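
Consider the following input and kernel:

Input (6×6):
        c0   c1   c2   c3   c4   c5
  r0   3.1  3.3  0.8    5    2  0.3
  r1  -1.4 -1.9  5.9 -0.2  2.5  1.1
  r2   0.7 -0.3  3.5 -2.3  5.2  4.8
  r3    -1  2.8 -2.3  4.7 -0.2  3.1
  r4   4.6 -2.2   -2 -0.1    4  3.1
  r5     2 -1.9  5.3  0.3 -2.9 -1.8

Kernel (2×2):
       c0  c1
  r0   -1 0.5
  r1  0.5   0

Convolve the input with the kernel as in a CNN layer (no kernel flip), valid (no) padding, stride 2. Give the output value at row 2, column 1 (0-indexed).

4.6

The receptive field on the input at this output position is [-2 -0.1 / 5.3 0.3]. Elementwise product with the kernel and sum: -2·-1 + -0.1·0.5 + 5.3·0.5.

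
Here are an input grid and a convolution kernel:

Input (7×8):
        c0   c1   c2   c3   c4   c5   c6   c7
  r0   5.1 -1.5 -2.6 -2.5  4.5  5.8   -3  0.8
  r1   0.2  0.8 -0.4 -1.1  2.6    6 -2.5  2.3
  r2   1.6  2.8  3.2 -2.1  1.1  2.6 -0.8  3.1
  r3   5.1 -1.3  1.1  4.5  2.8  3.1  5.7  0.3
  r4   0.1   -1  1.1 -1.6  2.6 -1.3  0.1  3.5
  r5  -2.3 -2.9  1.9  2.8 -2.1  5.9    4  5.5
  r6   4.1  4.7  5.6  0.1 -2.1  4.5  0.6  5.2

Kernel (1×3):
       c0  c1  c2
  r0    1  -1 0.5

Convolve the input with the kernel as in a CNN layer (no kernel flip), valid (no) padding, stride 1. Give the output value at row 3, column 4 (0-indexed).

2.55

The receptive field on the input at this output position is [2.8 3.1 5.7]. Elementwise product with the kernel and sum: 2.8·1 + 3.1·-1 + 5.7·0.5.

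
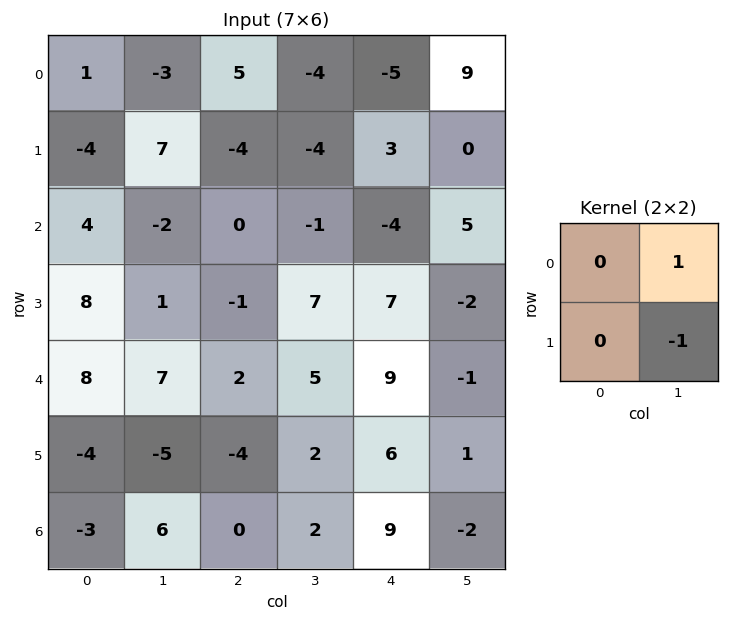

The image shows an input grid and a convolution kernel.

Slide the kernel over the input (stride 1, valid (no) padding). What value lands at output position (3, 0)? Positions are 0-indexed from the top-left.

-6

The receptive field on the input at this output position is [8 1 / 8 7]. Elementwise product with the kernel and sum: 1·1 + 7·-1.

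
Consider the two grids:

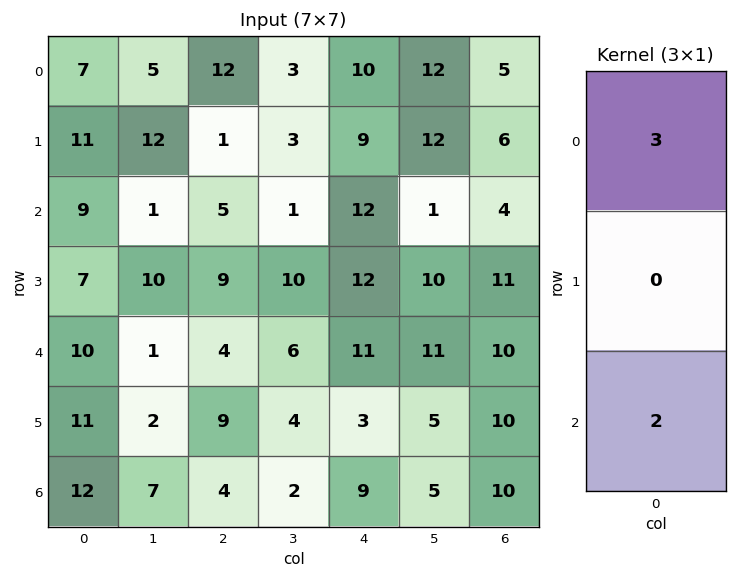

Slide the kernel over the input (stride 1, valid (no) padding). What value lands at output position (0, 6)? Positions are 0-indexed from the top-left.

The receptive field on the input at this output position is [5 / 6 / 4]. Elementwise product with the kernel and sum: 5·3 + 4·2.

23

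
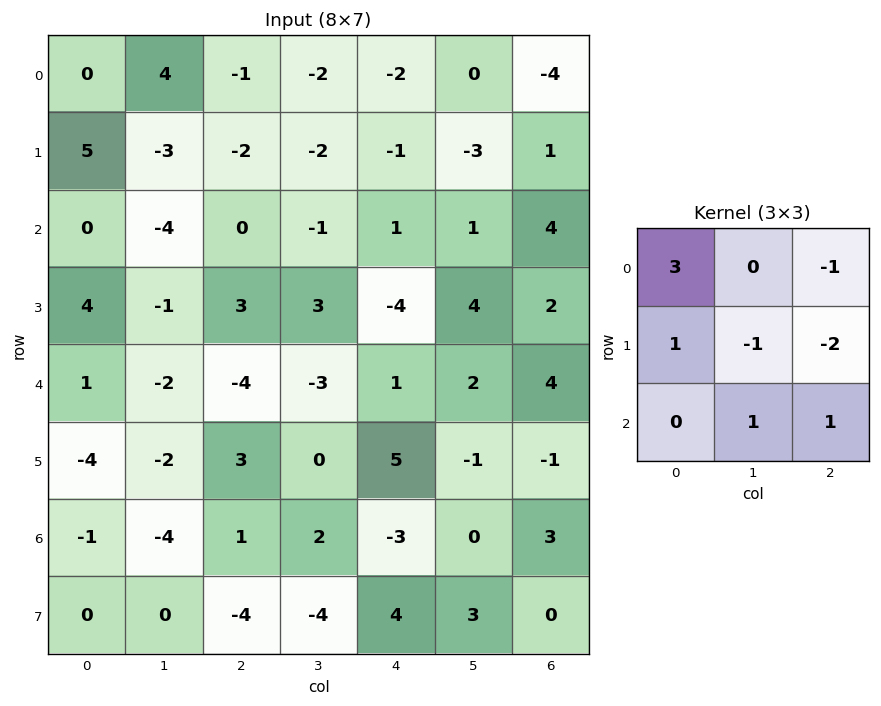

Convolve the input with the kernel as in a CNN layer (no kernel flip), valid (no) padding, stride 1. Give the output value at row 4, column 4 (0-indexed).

The receptive field on the input at this output position is [1 2 4 / 5 -1 -1 / -3 0 3]. Elementwise product with the kernel and sum: 1·3 + 4·-1 + 5·1 + -1·-1 + -1·-2 + 0·1 + 3·1.

10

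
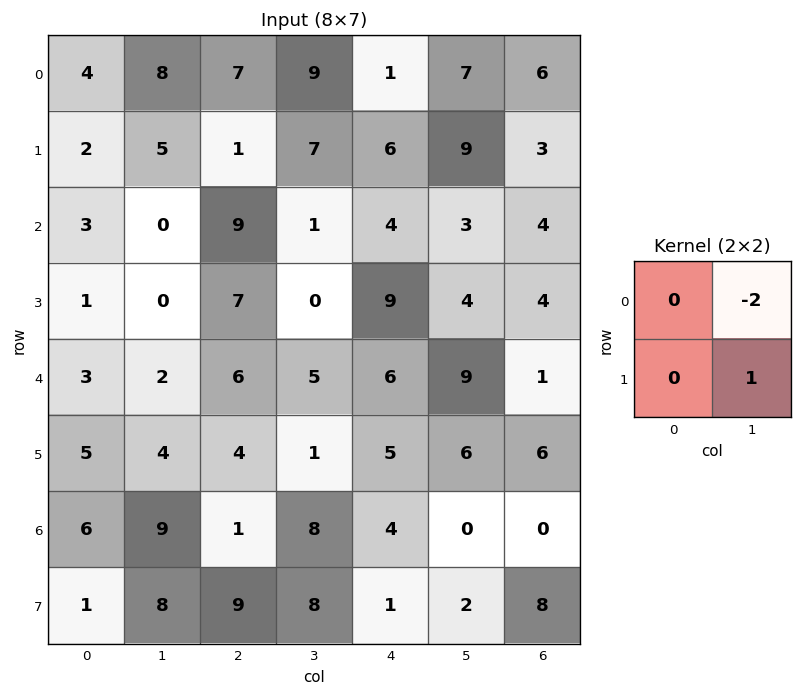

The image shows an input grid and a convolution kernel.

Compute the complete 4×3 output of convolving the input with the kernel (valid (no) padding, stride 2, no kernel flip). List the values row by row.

Output[0,0]: The receptive field on the input at this output position is [4 8 / 2 5]. Elementwise product with the kernel and sum: 8·-2 + 5·1.
Output[0,1]: The receptive field on the input at this output position is [7 9 / 1 7]. Elementwise product with the kernel and sum: 9·-2 + 7·1.

-11 -11 -5
0 -2 -2
0 -9 -12
-10 -8 2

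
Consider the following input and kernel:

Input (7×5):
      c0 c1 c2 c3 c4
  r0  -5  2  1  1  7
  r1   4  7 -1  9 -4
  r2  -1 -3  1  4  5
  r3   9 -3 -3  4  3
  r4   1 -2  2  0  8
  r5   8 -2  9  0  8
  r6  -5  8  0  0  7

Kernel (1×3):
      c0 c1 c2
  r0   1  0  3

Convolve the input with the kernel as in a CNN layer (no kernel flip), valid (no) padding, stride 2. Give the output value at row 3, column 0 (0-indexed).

The receptive field on the input at this output position is [-5 8 0]. Elementwise product with the kernel and sum: -5·1 + 0·3.

-5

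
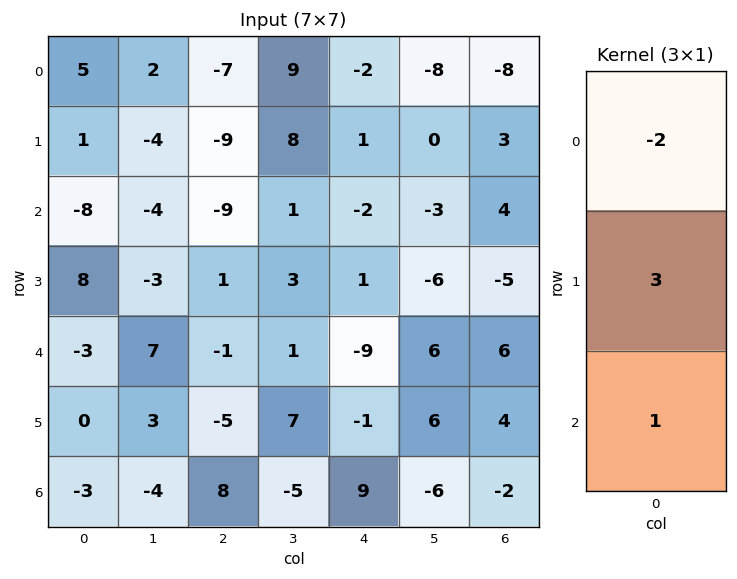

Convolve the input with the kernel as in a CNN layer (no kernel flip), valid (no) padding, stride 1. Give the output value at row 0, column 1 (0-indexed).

-20

The receptive field on the input at this output position is [2 / -4 / -4]. Elementwise product with the kernel and sum: 2·-2 + -4·3 + -4·1.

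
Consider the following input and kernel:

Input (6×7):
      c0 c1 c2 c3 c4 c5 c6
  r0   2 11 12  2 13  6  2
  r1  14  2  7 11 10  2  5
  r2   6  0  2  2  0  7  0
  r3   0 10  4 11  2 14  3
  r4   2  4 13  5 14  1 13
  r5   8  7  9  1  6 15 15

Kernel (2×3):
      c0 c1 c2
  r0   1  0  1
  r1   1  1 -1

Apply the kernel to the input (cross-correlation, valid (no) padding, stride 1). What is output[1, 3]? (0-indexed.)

The receptive field on the input at this output position is [11 10 2 / 2 0 7]. Elementwise product with the kernel and sum: 11·1 + 2·1 + 2·1 + 0·1 + 7·-1.

8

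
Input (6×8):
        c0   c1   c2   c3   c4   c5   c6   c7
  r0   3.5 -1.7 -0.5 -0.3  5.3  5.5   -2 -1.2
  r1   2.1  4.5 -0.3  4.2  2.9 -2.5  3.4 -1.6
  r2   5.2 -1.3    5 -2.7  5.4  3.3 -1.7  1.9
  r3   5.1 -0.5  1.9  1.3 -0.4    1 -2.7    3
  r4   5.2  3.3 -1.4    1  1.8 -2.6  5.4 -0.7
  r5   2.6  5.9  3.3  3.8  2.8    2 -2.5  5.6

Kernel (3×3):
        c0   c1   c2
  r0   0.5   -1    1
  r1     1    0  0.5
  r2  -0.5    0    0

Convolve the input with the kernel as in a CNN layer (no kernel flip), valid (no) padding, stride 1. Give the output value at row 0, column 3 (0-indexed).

4.35

The receptive field on the input at this output position is [-0.3 5.3 5.5 / 4.2 2.9 -2.5 / -2.7 5.4 3.3]. Elementwise product with the kernel and sum: -0.3·0.5 + 5.3·-1 + 5.5·1 + 4.2·1 + -2.5·0.5 + -2.7·-0.5.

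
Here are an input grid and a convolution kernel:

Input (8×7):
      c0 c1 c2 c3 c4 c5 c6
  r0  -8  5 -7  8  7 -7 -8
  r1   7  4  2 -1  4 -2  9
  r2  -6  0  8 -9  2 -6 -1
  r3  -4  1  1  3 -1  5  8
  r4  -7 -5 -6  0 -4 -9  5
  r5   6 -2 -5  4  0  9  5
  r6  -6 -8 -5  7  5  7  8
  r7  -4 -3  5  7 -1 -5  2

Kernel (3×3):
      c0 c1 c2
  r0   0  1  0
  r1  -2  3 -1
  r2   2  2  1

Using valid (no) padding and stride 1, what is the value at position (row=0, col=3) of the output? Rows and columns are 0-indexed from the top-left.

3

The receptive field on the input at this output position is [8 7 -7 / -1 4 -2 / -9 2 -6]. Elementwise product with the kernel and sum: 7·1 + -1·-2 + 4·3 + -2·-1 + -9·2 + 2·2 + -6·1.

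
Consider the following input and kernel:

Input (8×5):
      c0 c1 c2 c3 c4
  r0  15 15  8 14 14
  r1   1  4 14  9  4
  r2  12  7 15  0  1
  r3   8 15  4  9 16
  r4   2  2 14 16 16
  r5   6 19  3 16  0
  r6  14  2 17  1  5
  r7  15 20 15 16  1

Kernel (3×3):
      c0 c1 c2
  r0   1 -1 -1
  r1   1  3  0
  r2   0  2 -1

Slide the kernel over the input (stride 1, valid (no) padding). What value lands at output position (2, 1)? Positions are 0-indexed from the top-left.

The receptive field on the input at this output position is [7 15 0 / 15 4 9 / 2 14 16]. Elementwise product with the kernel and sum: 7·1 + 15·-1 + 0·-1 + 15·1 + 4·3 + 14·2 + 16·-1.

31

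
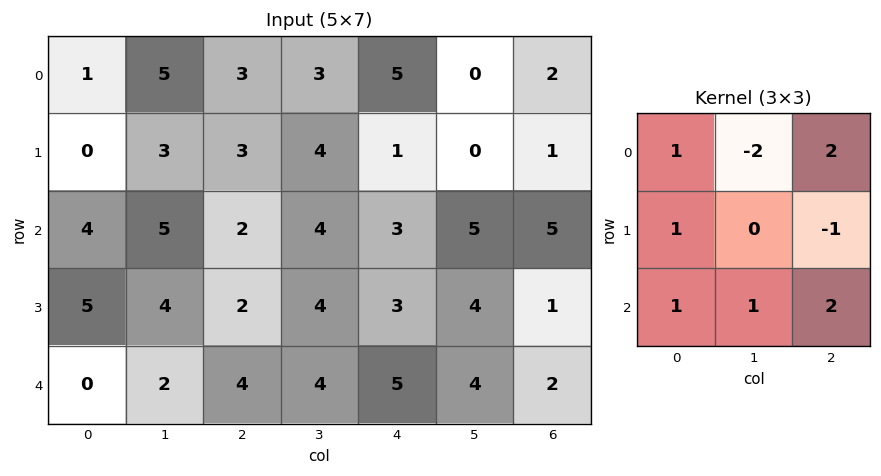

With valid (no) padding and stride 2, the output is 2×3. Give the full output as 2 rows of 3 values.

7 21 27
11 17 18

Output[0,0]: The receptive field on the input at this output position is [1 5 3 / 0 3 3 / 4 5 2]. Elementwise product with the kernel and sum: 1·1 + 5·-2 + 3·2 + 0·1 + 3·-1 + 4·1 + 5·1 + 2·2.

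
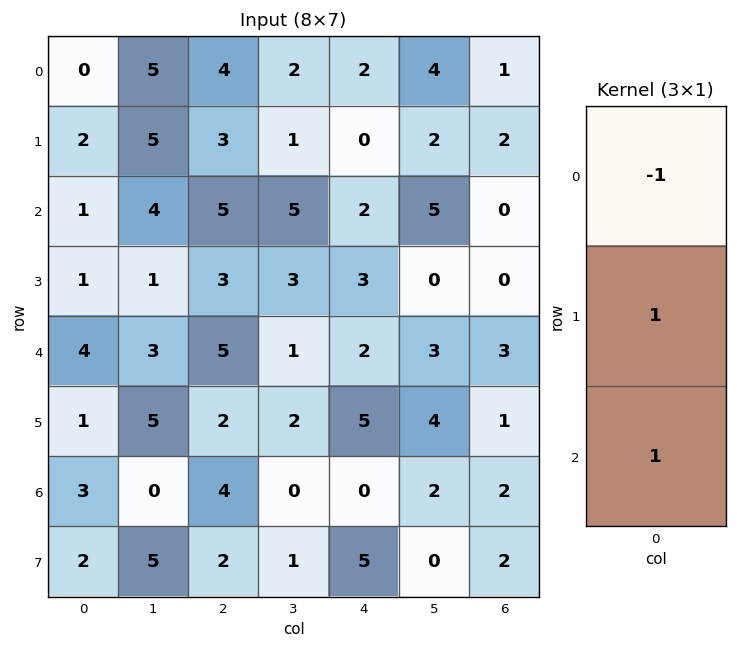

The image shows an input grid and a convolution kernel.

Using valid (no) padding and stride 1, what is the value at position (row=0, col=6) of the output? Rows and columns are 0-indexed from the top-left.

The receptive field on the input at this output position is [1 / 2 / 0]. Elementwise product with the kernel and sum: 1·-1 + 2·1 + 0·1.

1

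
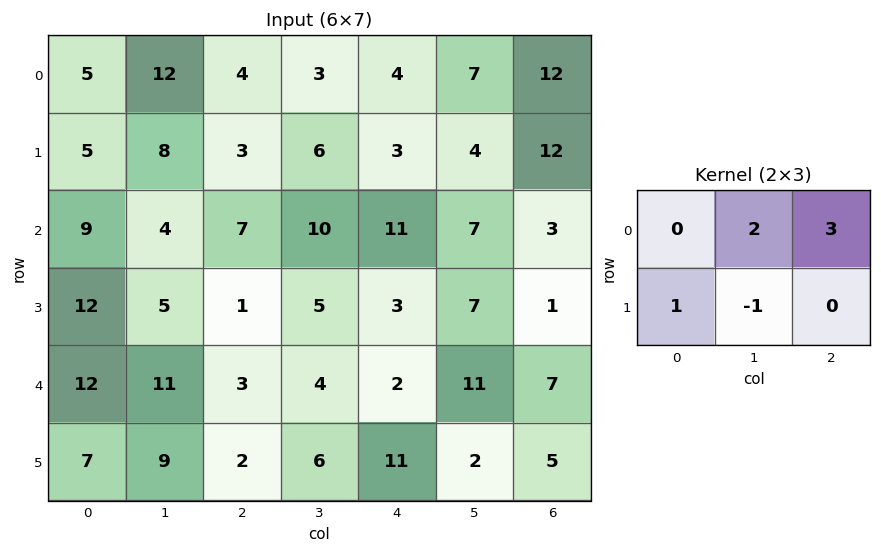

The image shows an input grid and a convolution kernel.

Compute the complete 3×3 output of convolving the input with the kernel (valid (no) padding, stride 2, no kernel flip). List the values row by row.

33 15 49
36 49 19
29 10 52

Output[0,0]: The receptive field on the input at this output position is [5 12 4 / 5 8 3]. Elementwise product with the kernel and sum: 12·2 + 4·3 + 5·1 + 8·-1.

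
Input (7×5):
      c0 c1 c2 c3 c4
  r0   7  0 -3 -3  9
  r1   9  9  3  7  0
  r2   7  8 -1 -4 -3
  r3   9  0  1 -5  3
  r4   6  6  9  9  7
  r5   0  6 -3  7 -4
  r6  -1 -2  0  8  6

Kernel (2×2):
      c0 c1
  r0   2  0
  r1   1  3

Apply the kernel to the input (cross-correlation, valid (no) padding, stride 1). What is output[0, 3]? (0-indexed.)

1

The receptive field on the input at this output position is [-3 9 / 7 0]. Elementwise product with the kernel and sum: -3·2 + 7·1 + 0·3.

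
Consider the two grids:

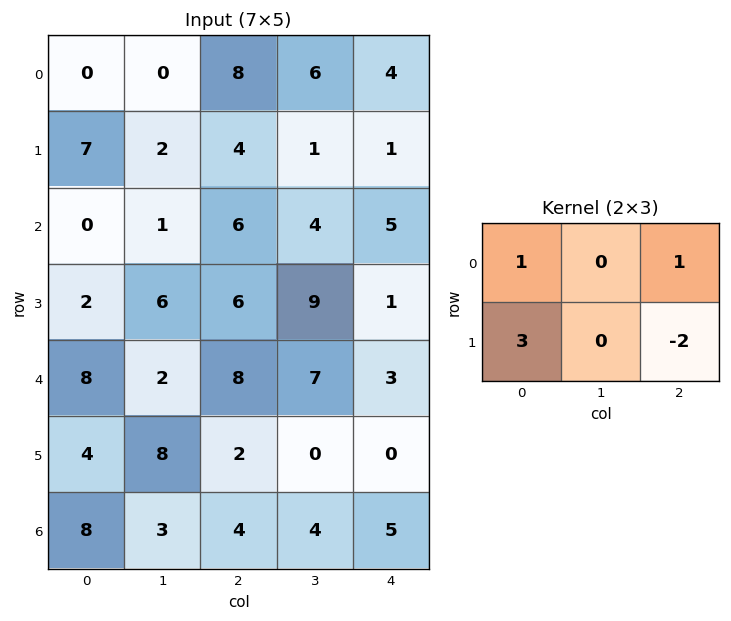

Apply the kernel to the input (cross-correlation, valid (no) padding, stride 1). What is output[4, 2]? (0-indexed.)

The receptive field on the input at this output position is [8 7 3 / 2 0 0]. Elementwise product with the kernel and sum: 8·1 + 3·1 + 2·3 + 0·-2.

17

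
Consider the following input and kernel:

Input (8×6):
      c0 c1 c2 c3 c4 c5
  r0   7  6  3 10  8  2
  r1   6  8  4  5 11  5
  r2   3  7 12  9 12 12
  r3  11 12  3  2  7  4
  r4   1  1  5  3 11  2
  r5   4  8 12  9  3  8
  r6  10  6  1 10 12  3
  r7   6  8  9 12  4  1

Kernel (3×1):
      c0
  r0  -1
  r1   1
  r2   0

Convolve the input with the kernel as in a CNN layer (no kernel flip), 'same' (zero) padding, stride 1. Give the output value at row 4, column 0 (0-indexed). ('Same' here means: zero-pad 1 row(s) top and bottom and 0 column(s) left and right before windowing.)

-10

The receptive field on the zero-padded input at this output position is [11 / 1 / 4]. Elementwise product with the kernel and sum: 11·-1 + 1·1.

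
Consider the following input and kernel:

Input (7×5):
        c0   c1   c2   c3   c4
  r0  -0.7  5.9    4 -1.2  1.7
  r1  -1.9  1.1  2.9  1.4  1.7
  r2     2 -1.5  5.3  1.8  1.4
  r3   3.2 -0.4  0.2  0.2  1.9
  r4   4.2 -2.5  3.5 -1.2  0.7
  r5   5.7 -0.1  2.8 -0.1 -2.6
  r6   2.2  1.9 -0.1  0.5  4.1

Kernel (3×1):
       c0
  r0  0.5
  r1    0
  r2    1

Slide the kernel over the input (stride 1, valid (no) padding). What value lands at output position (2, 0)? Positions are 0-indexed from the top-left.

5.2

The receptive field on the input at this output position is [2 / 3.2 / 4.2]. Elementwise product with the kernel and sum: 2·0.5 + 4.2·1.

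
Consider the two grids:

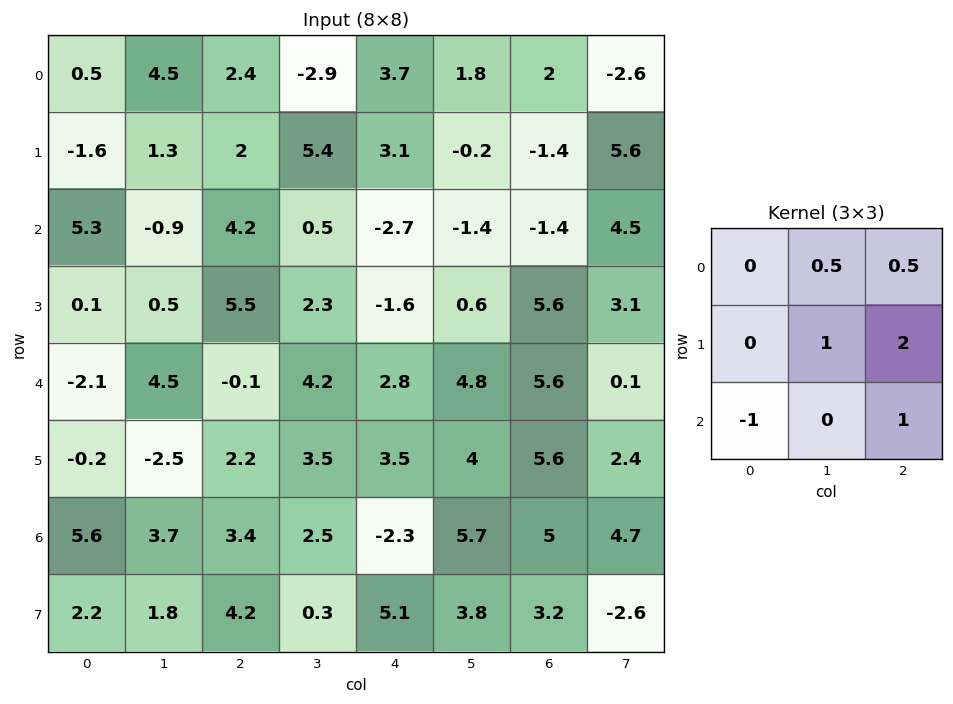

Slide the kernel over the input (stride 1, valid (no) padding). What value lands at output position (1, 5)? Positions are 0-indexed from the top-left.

12.2

The receptive field on the input at this output position is [-0.2 -1.4 5.6 / -1.4 -1.4 4.5 / 0.6 5.6 3.1]. Elementwise product with the kernel and sum: -1.4·0.5 + 5.6·0.5 + -1.4·1 + 4.5·2 + 0.6·-1 + 3.1·1.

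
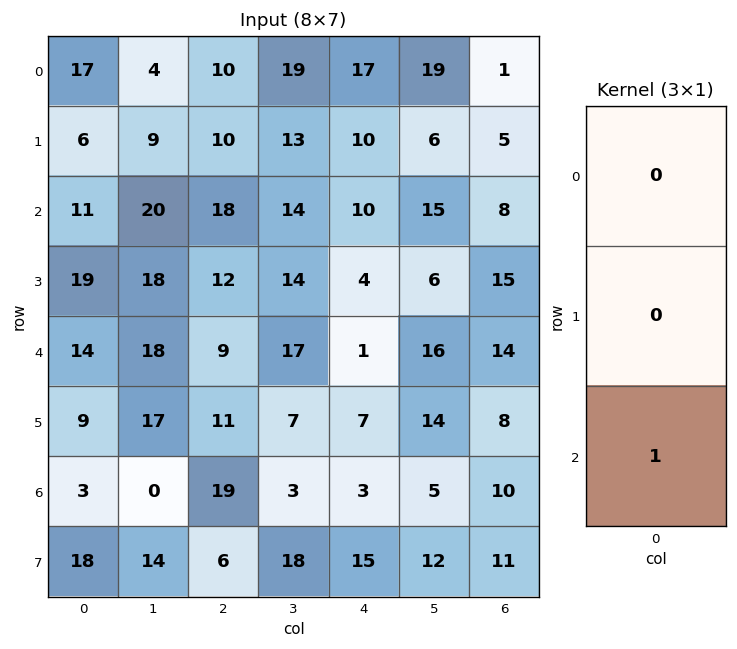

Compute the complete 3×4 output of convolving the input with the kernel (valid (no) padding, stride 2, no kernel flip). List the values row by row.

11 18 10 8
14 9 1 14
3 19 3 10

Output[0,0]: The receptive field on the input at this output position is [17 / 6 / 11]. Elementwise product with the kernel and sum: 11·1.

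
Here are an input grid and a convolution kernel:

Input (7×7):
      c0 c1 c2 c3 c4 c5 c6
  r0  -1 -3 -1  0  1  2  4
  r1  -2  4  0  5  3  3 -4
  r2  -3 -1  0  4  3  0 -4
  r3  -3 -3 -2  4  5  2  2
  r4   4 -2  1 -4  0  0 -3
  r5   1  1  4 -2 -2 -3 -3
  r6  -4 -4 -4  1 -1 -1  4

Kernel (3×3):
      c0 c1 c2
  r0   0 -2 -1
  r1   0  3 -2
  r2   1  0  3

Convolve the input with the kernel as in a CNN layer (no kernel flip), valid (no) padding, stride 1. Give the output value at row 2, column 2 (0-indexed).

-8

The receptive field on the input at this output position is [0 4 3 / -2 4 5 / 1 -4 0]. Elementwise product with the kernel and sum: 4·-2 + 3·-1 + 4·3 + 5·-2 + 1·1 + 0·3.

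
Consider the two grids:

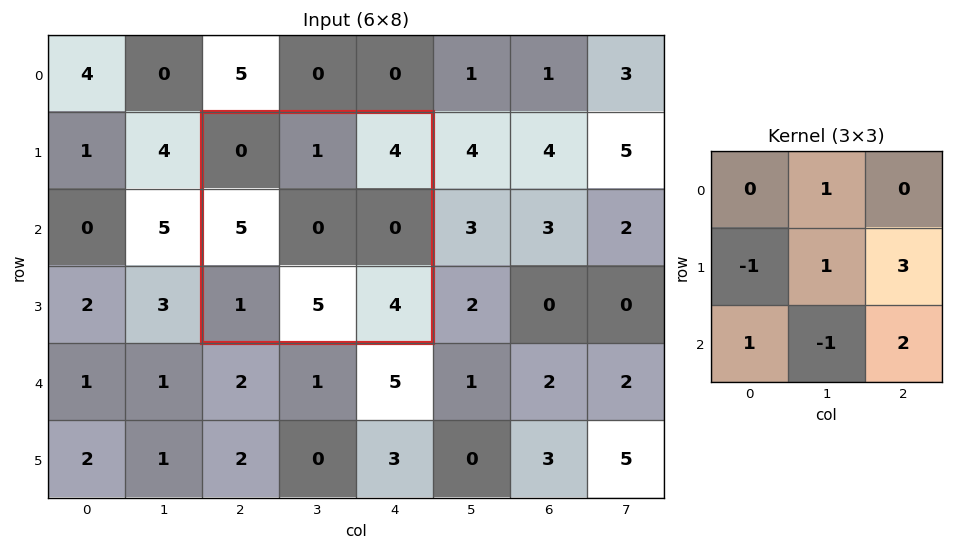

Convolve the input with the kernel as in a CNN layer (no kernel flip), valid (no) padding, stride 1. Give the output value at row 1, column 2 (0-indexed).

0

The receptive field on the input at this output position is [0 1 4 / 5 0 0 / 1 5 4]. Elementwise product with the kernel and sum: 1·1 + 5·-1 + 0·1 + 0·3 + 1·1 + 5·-1 + 4·2.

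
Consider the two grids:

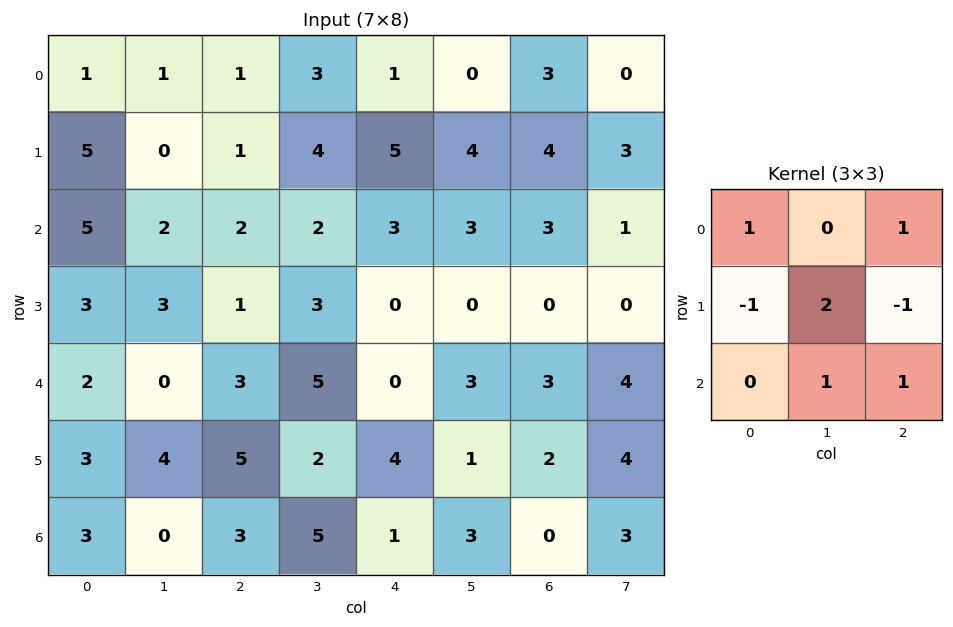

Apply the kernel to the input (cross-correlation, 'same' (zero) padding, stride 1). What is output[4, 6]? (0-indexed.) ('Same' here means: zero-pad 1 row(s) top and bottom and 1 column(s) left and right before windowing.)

The receptive field on the zero-padded input at this output position is [0 0 0 / 3 3 4 / 1 2 4]. Elementwise product with the kernel and sum: 0·1 + 0·1 + 3·-1 + 3·2 + 4·-1 + 2·1 + 4·1.

5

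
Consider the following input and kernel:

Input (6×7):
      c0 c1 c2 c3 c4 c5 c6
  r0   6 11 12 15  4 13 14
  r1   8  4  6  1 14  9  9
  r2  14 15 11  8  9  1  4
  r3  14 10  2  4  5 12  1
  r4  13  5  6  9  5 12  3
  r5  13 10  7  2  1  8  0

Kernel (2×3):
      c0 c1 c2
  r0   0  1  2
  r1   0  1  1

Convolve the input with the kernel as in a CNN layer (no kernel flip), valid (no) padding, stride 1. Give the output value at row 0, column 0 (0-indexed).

45

The receptive field on the input at this output position is [6 11 12 / 8 4 6]. Elementwise product with the kernel and sum: 11·1 + 12·2 + 4·1 + 6·1.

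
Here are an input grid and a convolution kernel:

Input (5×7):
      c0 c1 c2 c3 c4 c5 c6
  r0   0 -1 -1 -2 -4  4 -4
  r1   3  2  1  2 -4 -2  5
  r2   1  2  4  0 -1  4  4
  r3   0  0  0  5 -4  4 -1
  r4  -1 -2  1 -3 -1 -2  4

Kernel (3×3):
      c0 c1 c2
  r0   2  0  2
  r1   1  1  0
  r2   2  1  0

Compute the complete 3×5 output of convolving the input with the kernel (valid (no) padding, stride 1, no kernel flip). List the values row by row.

7 5 1 1 -20
11 14 3 5 1
6 1 10 2 2

Output[0,0]: The receptive field on the input at this output position is [0 -1 -1 / 3 2 1 / 1 2 4]. Elementwise product with the kernel and sum: 0·2 + -1·2 + 3·1 + 2·1 + 1·2 + 2·1.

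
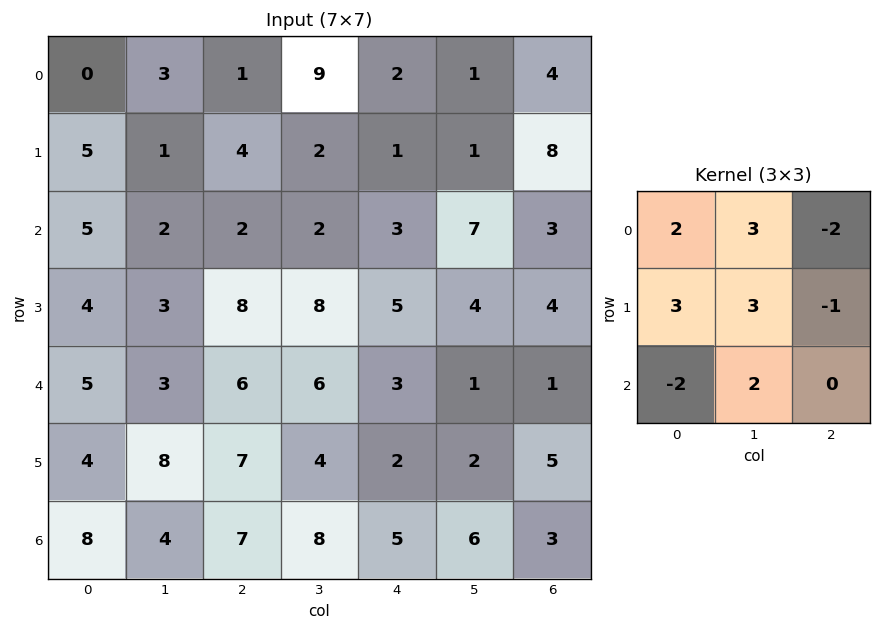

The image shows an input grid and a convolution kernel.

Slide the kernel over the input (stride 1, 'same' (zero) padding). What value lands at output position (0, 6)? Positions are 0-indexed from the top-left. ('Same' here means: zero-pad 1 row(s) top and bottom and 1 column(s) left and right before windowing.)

29

The receptive field on the zero-padded input at this output position is [0 0 0 / 1 4 0 / 1 8 0]. Elementwise product with the kernel and sum: 0·2 + 0·3 + 0·-2 + 1·3 + 4·3 + 0·-1 + 1·-2 + 8·2.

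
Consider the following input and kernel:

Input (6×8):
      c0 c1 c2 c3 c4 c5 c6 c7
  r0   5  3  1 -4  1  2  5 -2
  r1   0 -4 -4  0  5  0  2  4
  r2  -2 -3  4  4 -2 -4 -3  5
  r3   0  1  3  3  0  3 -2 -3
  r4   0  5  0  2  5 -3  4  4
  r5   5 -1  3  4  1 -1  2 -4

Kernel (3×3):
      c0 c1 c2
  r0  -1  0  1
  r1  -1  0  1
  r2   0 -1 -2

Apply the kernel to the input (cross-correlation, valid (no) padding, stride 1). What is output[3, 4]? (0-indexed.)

-6

The receptive field on the input at this output position is [0 3 -2 / 5 -3 4 / 1 -1 2]. Elementwise product with the kernel and sum: 0·-1 + -2·1 + 5·-1 + 4·1 + -1·-1 + 2·-2.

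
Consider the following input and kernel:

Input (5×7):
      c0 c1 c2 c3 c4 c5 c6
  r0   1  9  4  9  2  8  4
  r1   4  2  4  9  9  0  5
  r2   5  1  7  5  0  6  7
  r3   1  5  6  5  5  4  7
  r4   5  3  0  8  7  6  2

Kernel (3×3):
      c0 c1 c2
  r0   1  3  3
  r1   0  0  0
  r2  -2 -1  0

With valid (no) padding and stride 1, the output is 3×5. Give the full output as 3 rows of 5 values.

Output[0,0]: The receptive field on the input at this output position is [1 9 4 / 4 2 4 / 5 1 7]. Elementwise product with the kernel and sum: 1·1 + 9·3 + 4·3 + 5·-2 + 1·-1.
Output[0,1]: The receptive field on the input at this output position is [9 4 9 / 2 4 9 / 1 7 5]. Elementwise product with the kernel and sum: 9·1 + 4·3 + 9·3 + 1·-2 + 7·-1.

29 39 18 29 32
15 25 41 21 10
16 31 14 0 19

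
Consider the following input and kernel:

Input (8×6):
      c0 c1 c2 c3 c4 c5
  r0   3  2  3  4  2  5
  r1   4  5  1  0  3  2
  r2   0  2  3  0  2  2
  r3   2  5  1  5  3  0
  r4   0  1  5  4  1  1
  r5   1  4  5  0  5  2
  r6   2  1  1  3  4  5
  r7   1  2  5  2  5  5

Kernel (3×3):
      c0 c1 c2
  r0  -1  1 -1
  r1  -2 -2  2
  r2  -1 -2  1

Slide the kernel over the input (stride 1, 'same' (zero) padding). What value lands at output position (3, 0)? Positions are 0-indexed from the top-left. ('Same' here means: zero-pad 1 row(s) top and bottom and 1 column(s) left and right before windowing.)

5

The receptive field on the zero-padded input at this output position is [0 0 2 / 0 2 5 / 0 0 1]. Elementwise product with the kernel and sum: 0·-1 + 0·1 + 2·-1 + 0·-2 + 2·-2 + 5·2 + 0·-1 + 0·-2 + 1·1.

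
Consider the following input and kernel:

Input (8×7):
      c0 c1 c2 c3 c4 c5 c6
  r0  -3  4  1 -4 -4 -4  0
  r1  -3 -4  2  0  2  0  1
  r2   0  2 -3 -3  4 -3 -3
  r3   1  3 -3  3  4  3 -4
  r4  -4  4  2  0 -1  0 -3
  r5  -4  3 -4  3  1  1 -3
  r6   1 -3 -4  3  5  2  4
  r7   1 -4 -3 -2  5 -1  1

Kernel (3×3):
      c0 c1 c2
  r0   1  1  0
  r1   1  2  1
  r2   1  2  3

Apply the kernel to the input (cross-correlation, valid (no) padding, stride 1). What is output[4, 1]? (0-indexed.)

The receptive field on the input at this output position is [4 2 0 / 3 -4 3 / -3 -4 3]. Elementwise product with the kernel and sum: 4·1 + 2·1 + 3·1 + -4·2 + 3·1 + -3·1 + -4·2 + 3·3.

2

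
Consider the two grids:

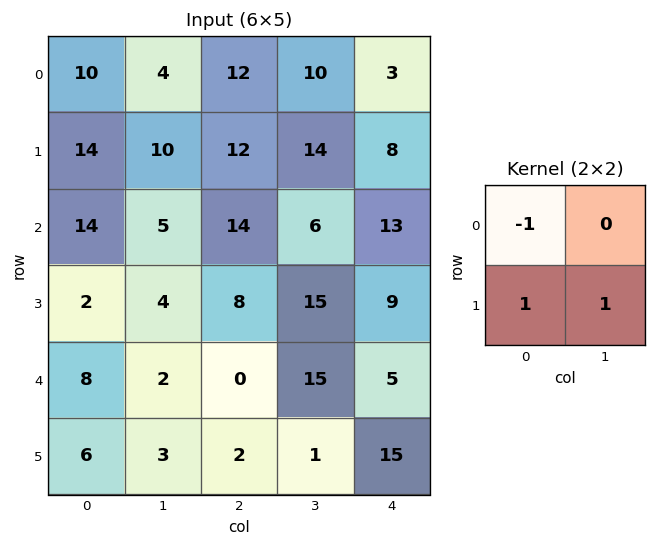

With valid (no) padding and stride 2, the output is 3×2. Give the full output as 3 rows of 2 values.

14 14
-8 9
1 3

Output[0,0]: The receptive field on the input at this output position is [10 4 / 14 10]. Elementwise product with the kernel and sum: 10·-1 + 14·1 + 10·1.
Output[0,1]: The receptive field on the input at this output position is [12 10 / 12 14]. Elementwise product with the kernel and sum: 12·-1 + 12·1 + 14·1.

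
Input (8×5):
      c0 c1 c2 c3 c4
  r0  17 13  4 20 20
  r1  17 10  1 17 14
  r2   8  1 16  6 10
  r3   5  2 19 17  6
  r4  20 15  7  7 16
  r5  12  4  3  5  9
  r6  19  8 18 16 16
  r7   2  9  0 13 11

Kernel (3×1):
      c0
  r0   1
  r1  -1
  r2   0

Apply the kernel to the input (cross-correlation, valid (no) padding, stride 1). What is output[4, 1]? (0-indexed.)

11

The receptive field on the input at this output position is [15 / 4 / 8]. Elementwise product with the kernel and sum: 15·1 + 4·-1.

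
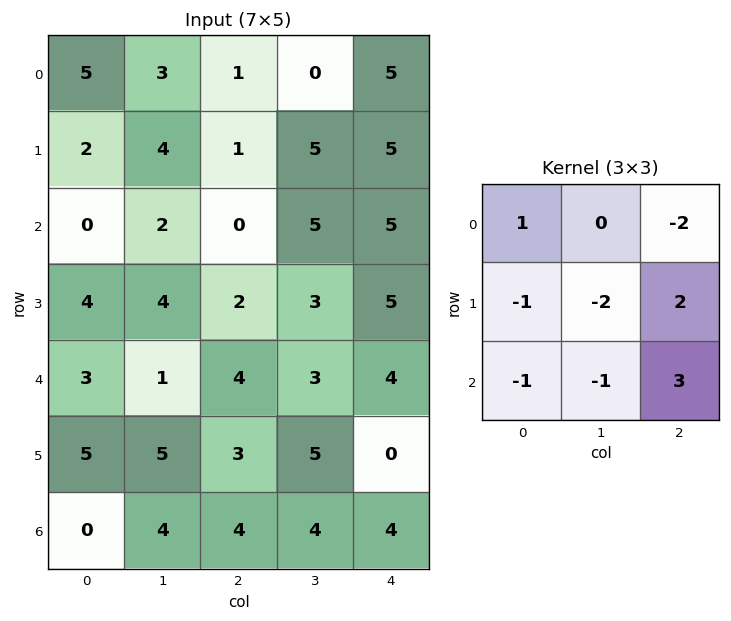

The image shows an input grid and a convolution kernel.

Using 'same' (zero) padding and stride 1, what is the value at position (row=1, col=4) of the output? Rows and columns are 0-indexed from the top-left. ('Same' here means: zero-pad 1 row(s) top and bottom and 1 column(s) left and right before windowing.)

The receptive field on the zero-padded input at this output position is [0 5 0 / 5 5 0 / 5 5 0]. Elementwise product with the kernel and sum: 0·1 + 0·-2 + 5·-1 + 5·-2 + 0·2 + 5·-1 + 5·-1 + 0·3.

-25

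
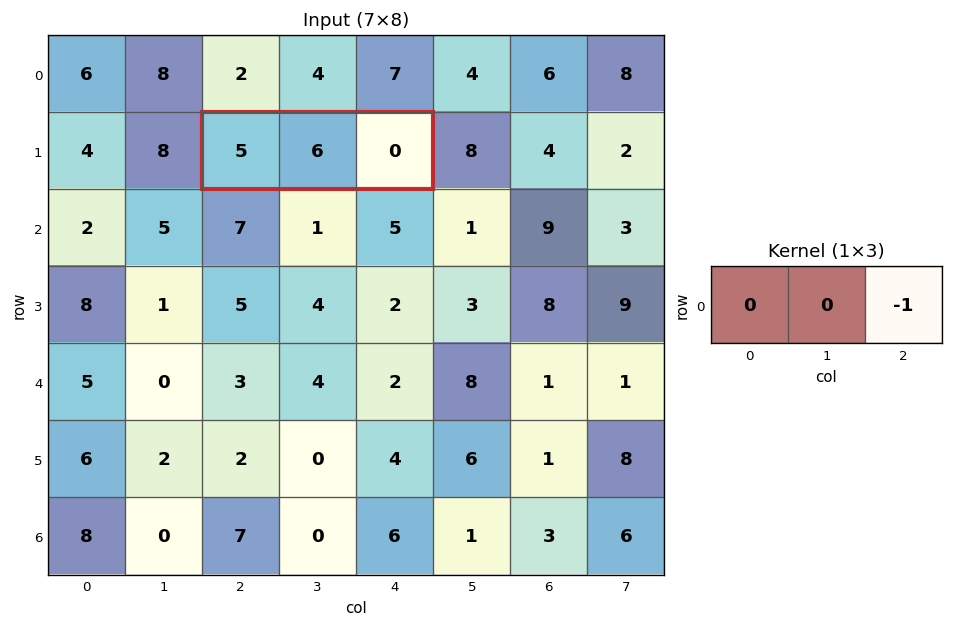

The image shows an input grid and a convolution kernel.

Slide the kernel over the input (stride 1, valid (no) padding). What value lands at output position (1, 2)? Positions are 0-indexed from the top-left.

0

The receptive field on the input at this output position is [5 6 0]. Elementwise product with the kernel and sum: 0·-1.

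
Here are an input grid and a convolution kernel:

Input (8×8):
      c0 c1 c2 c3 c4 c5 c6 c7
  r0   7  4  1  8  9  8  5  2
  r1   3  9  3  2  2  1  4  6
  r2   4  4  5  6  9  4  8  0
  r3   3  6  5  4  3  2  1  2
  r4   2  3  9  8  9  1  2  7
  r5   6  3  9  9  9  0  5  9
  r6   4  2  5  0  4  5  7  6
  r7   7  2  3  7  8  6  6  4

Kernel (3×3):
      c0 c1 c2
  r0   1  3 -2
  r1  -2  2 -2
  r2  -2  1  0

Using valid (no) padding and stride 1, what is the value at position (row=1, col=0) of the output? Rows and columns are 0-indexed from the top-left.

14

The receptive field on the input at this output position is [3 9 3 / 4 4 5 / 3 6 5]. Elementwise product with the kernel and sum: 3·1 + 9·3 + 3·-2 + 4·-2 + 4·2 + 5·-2 + 3·-2 + 6·1.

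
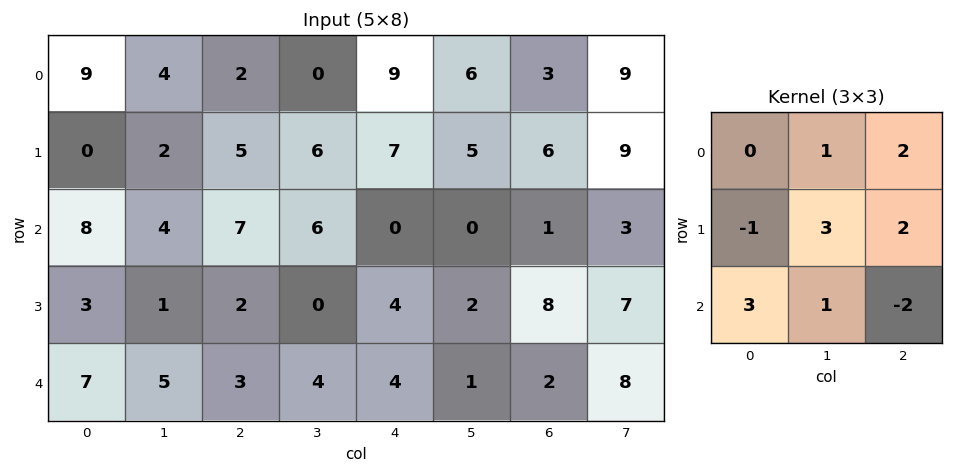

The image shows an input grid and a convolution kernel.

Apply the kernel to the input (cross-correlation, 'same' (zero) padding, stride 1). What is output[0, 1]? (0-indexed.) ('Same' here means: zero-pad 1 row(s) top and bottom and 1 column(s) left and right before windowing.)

-1

The receptive field on the zero-padded input at this output position is [0 0 0 / 9 4 2 / 0 2 5]. Elementwise product with the kernel and sum: 0·1 + 0·2 + 9·-1 + 4·3 + 2·2 + 0·3 + 2·1 + 5·-2.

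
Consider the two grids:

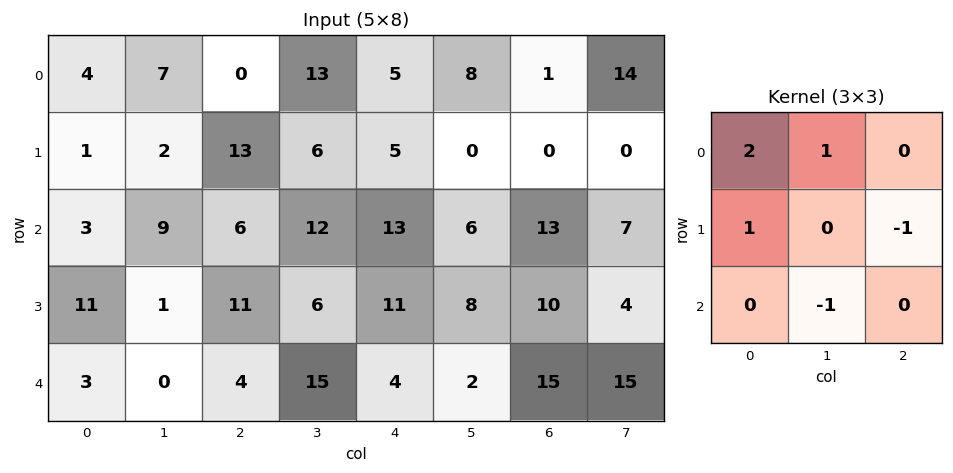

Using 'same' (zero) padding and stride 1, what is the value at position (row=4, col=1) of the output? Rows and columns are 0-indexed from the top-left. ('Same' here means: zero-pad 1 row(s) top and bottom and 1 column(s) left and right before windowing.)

The receptive field on the zero-padded input at this output position is [11 1 11 / 3 0 4 / 0 0 0]. Elementwise product with the kernel and sum: 11·2 + 1·1 + 3·1 + 4·-1 + 0·-1.

22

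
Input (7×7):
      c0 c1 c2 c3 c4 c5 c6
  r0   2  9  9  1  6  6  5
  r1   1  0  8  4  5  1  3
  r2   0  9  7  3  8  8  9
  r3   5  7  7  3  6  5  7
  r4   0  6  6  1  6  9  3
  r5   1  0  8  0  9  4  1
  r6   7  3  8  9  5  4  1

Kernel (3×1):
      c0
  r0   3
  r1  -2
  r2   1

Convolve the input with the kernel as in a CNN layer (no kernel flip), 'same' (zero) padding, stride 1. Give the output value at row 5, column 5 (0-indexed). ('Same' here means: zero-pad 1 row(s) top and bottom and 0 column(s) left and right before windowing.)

23

The receptive field on the zero-padded input at this output position is [9 / 4 / 4]. Elementwise product with the kernel and sum: 9·3 + 4·-2 + 4·1.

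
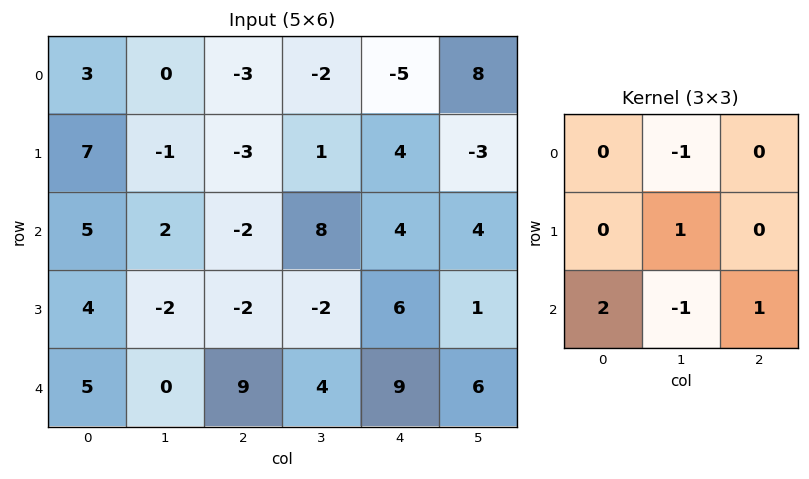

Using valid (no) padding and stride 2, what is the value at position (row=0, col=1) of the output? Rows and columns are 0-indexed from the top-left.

-5

The receptive field on the input at this output position is [-3 -2 -5 / -3 1 4 / -2 8 4]. Elementwise product with the kernel and sum: -2·-1 + 1·1 + -2·2 + 8·-1 + 4·1.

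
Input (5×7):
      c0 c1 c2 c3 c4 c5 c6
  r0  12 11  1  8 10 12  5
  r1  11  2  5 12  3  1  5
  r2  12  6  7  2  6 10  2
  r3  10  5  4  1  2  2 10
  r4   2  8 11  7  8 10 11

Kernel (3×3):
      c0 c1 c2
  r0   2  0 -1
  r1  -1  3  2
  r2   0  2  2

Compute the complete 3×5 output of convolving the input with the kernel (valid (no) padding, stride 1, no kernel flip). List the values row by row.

Output[0,0]: The receptive field on the input at this output position is [12 11 1 / 11 2 5 / 12 6 7]. Elementwise product with the kernel and sum: 12·2 + 1·-1 + 11·-1 + 2·3 + 5·2 + 6·2 + 7·2.
Output[0,1]: The receptive field on the input at this output position is [11 1 8 / 2 5 12 / 6 7 2]. Elementwise product with the kernel and sum: 11·2 + 8·-1 + 2·-1 + 5·3 + 12·2 + 7·2 + 2·2.

54 69 45 35 49
55 21 24 67 53
68 55 41 39 76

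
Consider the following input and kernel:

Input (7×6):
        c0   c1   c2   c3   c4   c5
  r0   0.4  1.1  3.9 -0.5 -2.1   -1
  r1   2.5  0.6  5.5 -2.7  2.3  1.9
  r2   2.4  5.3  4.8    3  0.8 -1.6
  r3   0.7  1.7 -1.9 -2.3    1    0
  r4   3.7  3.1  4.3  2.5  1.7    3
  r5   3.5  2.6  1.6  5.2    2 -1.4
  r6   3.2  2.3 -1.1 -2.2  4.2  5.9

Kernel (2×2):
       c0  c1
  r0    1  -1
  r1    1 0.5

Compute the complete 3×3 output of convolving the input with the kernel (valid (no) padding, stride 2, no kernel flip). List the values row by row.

Output[0,0]: The receptive field on the input at this output position is [0.4 1.1 / 2.5 0.6]. Elementwise product with the kernel and sum: 0.4·1 + 1.1·-1 + 2.5·1 + 0.6·0.5.

2.1 8.55 2.15
-1.35 -1.25 3.4
5.4 6 0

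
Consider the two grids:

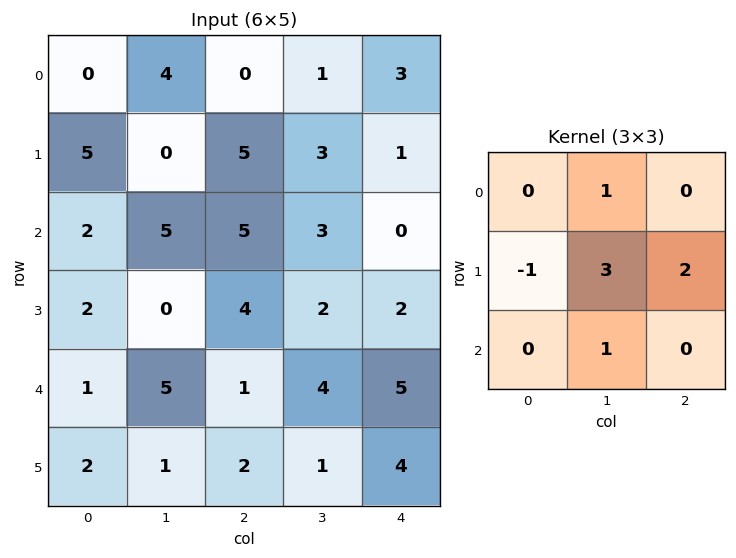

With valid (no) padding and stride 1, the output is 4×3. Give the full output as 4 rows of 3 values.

14 26 10
23 25 9
16 22 13
17 12 24

Output[0,0]: The receptive field on the input at this output position is [0 4 0 / 5 0 5 / 2 5 5]. Elementwise product with the kernel and sum: 4·1 + 5·-1 + 0·3 + 5·2 + 5·1.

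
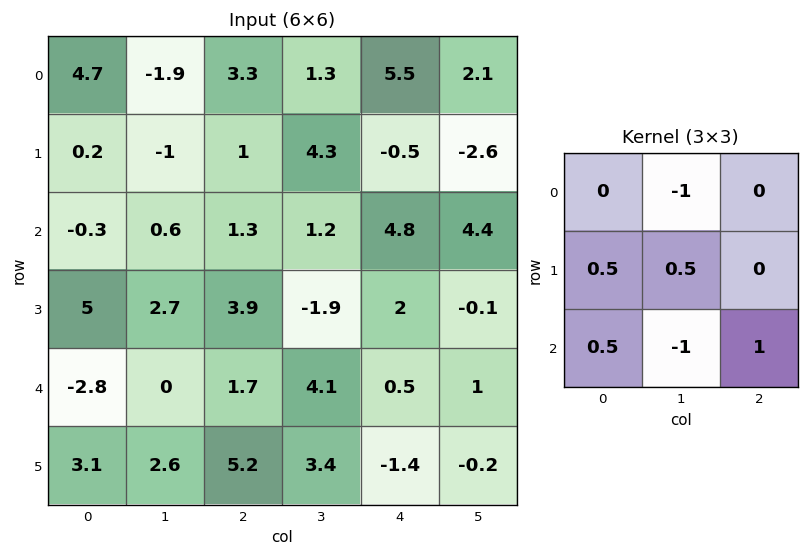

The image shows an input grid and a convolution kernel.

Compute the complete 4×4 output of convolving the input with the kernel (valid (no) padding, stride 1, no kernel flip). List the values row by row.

Output[0,0]: The receptive field on the input at this output position is [4.7 -1.9 3.3 / 0.2 -1 1 / -0.3 0.6 1.3]. Elementwise product with the kernel and sum: -1.9·-1 + 0.2·0.5 + -1·0.5 + -0.3·0.5 + 0.6·-1 + 1.3·1.

2.05 -3.1 5.6 -3.4
4.85 -4.5 2.8 0.45
3.55 4.4 -2.95 -2.2
0.05 -3.55 2.6 3.2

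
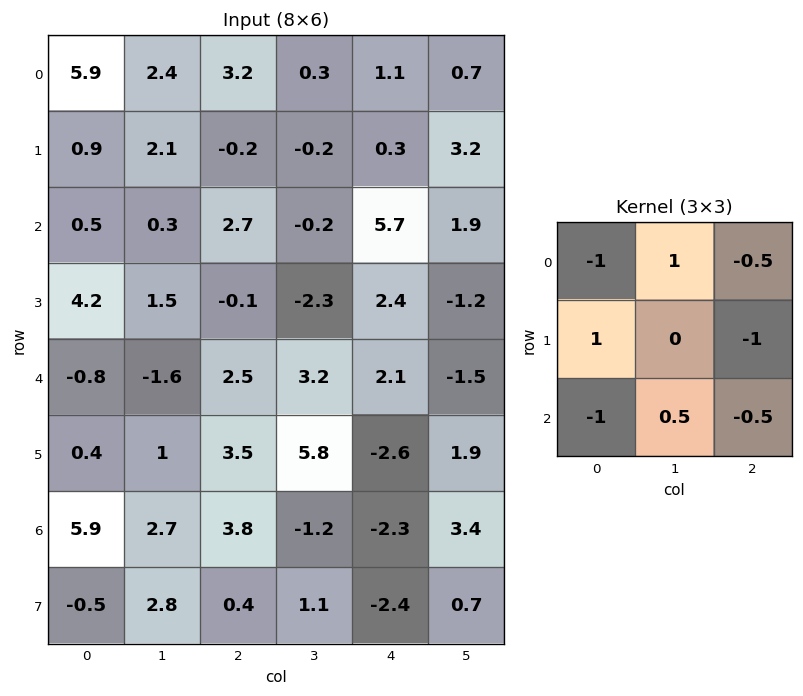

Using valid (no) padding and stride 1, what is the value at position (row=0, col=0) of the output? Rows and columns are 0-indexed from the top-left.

The receptive field on the input at this output position is [5.9 2.4 3.2 / 0.9 2.1 -0.2 / 0.5 0.3 2.7]. Elementwise product with the kernel and sum: 5.9·-1 + 2.4·1 + 3.2·-0.5 + 0.9·1 + -0.2·-1 + 0.5·-1 + 0.3·0.5 + 2.7·-0.5.

-5.7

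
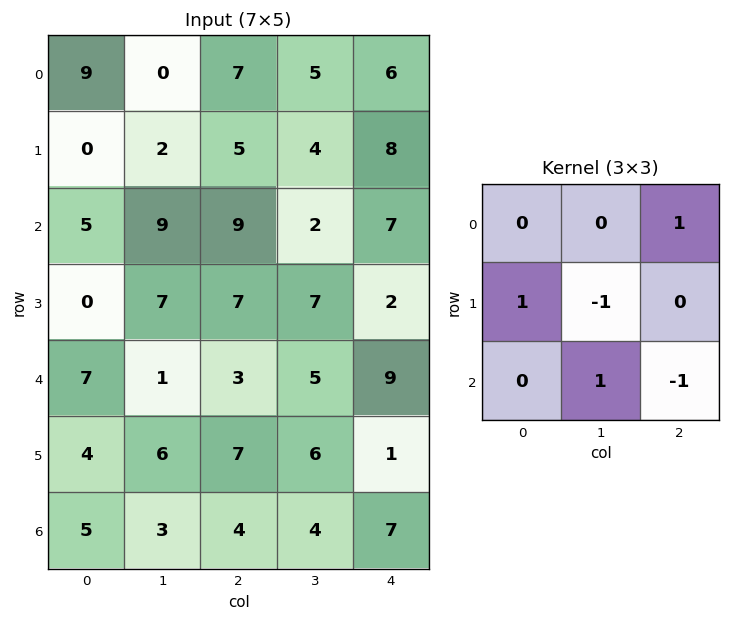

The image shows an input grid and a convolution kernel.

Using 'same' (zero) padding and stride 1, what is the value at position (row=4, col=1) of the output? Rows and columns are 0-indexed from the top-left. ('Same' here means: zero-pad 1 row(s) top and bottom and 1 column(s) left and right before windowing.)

12

The receptive field on the zero-padded input at this output position is [0 7 7 / 7 1 3 / 4 6 7]. Elementwise product with the kernel and sum: 7·1 + 7·1 + 1·-1 + 6·1 + 7·-1.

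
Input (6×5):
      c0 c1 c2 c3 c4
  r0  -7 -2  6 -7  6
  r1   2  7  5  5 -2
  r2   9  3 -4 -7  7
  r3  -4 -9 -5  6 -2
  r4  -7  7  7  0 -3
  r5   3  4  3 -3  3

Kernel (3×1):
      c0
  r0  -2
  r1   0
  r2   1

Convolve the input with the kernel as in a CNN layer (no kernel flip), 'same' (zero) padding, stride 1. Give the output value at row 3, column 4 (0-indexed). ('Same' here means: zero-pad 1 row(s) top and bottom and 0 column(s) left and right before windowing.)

-17

The receptive field on the zero-padded input at this output position is [7 / -2 / -3]. Elementwise product with the kernel and sum: 7·-2 + -3·1.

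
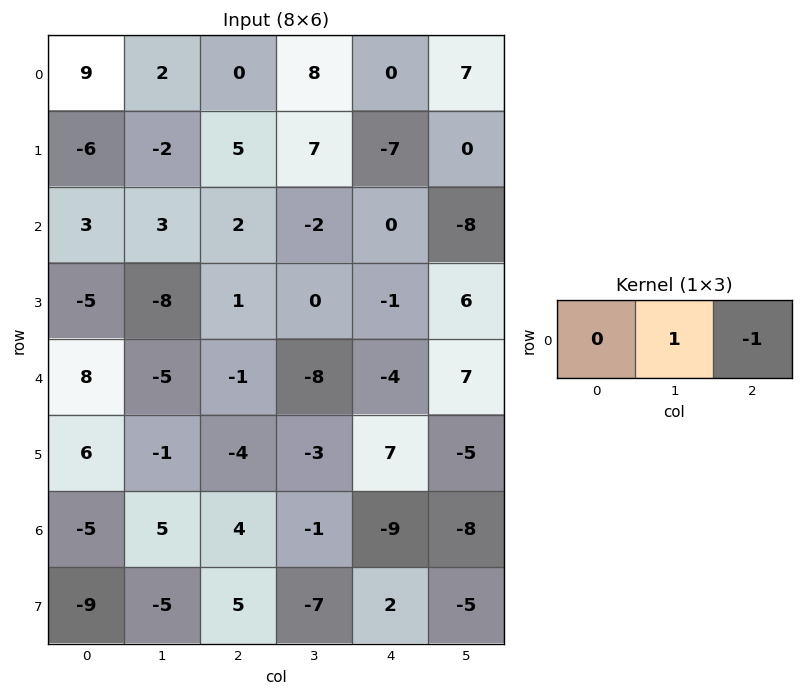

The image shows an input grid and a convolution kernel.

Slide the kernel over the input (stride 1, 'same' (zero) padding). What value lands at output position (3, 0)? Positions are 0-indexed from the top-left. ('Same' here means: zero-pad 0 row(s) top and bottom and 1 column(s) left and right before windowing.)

The receptive field on the zero-padded input at this output position is [0 -5 -8]. Elementwise product with the kernel and sum: -5·1 + -8·-1.

3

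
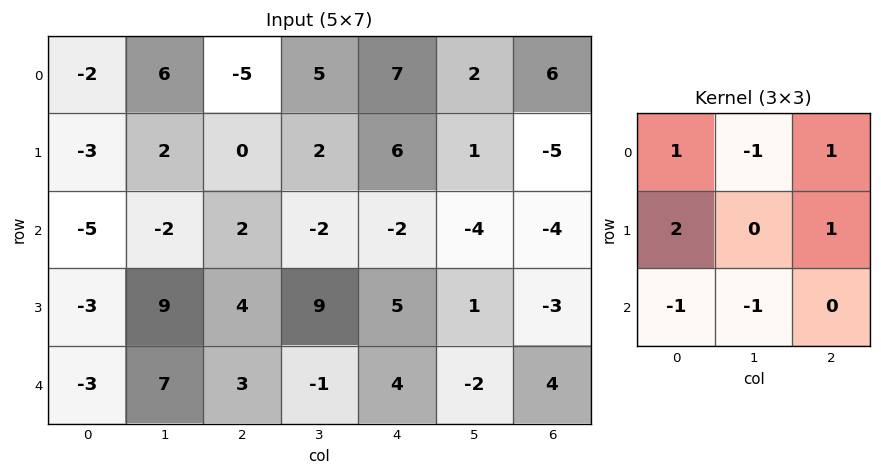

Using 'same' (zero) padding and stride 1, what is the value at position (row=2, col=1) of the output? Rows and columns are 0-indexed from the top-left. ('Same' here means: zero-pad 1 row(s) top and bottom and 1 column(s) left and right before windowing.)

-19

The receptive field on the zero-padded input at this output position is [-3 2 0 / -5 -2 2 / -3 9 4]. Elementwise product with the kernel and sum: -3·1 + 2·-1 + 0·1 + -5·2 + 2·1 + -3·-1 + 9·-1.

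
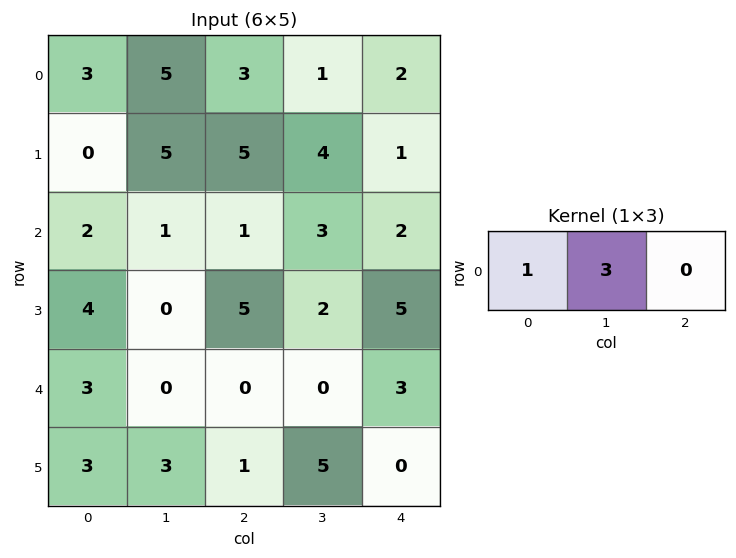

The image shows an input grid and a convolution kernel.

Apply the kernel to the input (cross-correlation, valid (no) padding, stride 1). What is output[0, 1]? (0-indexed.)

The receptive field on the input at this output position is [5 3 1]. Elementwise product with the kernel and sum: 5·1 + 3·3.

14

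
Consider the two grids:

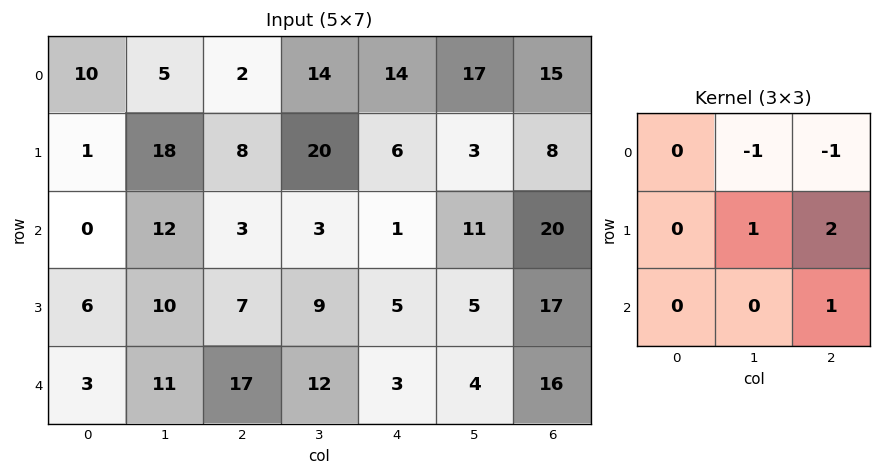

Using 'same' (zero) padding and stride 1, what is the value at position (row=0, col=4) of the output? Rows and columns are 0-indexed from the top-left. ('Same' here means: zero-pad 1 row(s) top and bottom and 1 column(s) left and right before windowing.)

The receptive field on the zero-padded input at this output position is [0 0 0 / 14 14 17 / 20 6 3]. Elementwise product with the kernel and sum: 0·-1 + 0·-1 + 14·1 + 17·2 + 3·1.

51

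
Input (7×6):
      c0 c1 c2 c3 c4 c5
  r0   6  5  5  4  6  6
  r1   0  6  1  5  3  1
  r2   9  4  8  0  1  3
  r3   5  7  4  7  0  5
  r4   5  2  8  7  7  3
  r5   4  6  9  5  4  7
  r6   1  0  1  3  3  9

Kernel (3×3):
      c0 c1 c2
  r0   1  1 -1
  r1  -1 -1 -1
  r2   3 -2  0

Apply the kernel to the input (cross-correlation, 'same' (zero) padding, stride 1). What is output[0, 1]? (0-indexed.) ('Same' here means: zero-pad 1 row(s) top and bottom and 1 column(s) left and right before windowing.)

-28

The receptive field on the zero-padded input at this output position is [0 0 0 / 6 5 5 / 0 6 1]. Elementwise product with the kernel and sum: 0·1 + 0·1 + 0·-1 + 6·-1 + 5·-1 + 5·-1 + 0·3 + 6·-2.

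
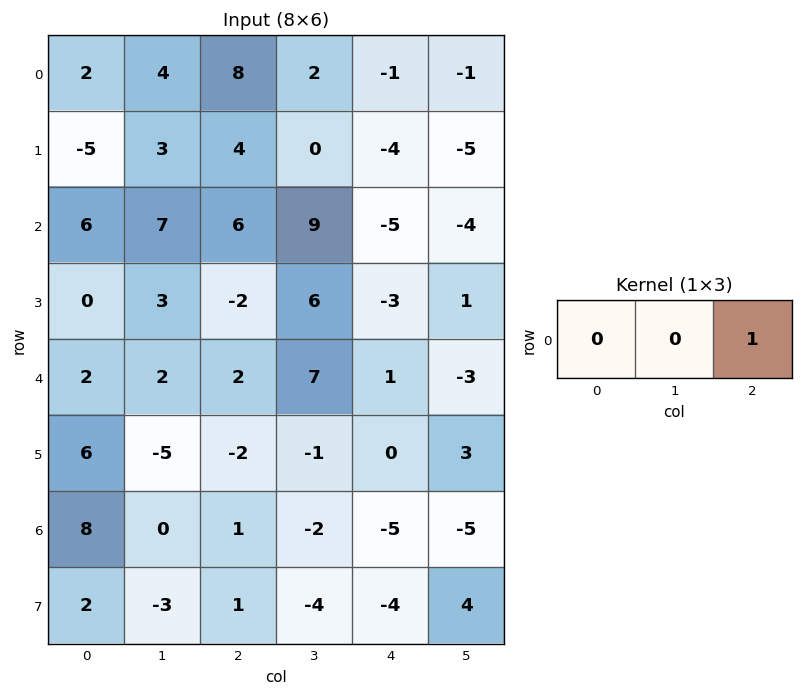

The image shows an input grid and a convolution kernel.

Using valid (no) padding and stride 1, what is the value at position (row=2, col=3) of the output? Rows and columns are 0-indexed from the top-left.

-4

The receptive field on the input at this output position is [9 -5 -4]. Elementwise product with the kernel and sum: -4·1.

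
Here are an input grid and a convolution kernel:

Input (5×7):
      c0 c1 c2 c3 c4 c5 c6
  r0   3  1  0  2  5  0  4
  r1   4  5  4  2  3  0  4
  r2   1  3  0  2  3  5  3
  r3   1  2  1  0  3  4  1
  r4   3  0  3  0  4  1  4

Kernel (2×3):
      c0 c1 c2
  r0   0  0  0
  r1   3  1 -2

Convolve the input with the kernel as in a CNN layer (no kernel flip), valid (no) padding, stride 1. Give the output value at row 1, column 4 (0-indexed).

The receptive field on the input at this output position is [3 0 4 / 3 5 3]. Elementwise product with the kernel and sum: 3·3 + 5·1 + 3·-2.

8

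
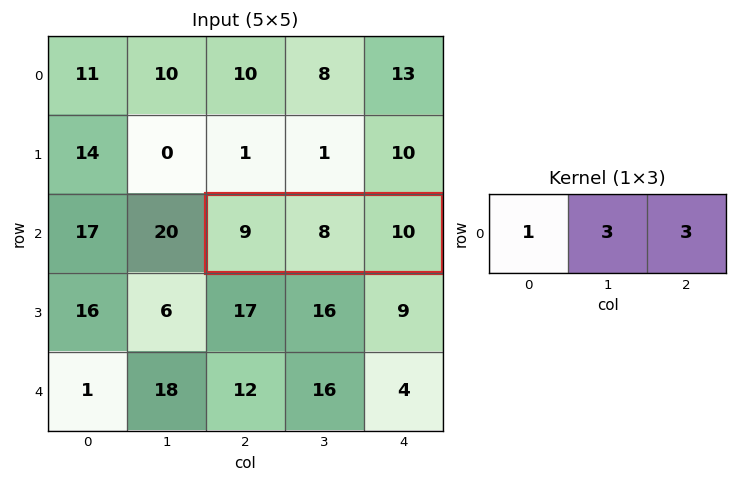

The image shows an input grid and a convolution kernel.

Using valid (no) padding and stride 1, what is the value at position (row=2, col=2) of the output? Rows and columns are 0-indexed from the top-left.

63

The receptive field on the input at this output position is [9 8 10]. Elementwise product with the kernel and sum: 9·1 + 8·3 + 10·3.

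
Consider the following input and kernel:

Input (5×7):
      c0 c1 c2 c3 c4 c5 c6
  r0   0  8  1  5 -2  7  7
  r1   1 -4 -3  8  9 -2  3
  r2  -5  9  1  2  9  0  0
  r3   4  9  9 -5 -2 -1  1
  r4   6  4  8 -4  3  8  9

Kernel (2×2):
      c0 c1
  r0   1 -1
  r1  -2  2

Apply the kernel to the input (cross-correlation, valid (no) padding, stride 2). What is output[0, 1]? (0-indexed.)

18

The receptive field on the input at this output position is [1 5 / -3 8]. Elementwise product with the kernel and sum: 1·1 + 5·-1 + -3·-2 + 8·2.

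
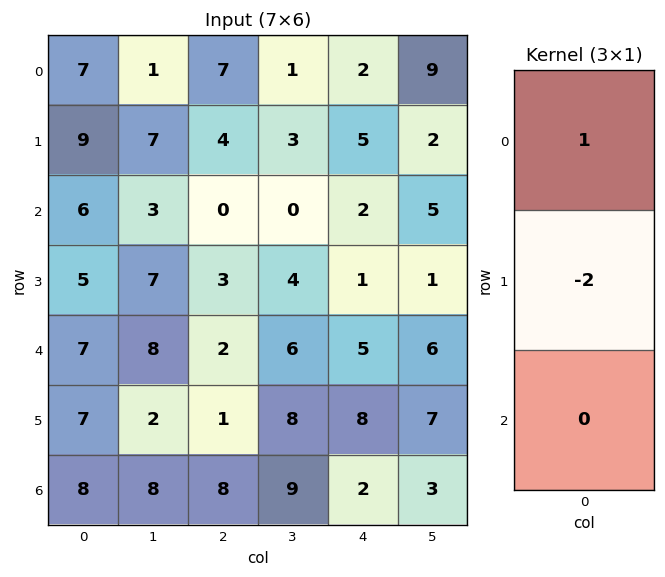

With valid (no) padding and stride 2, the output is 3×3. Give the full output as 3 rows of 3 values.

Output[0,0]: The receptive field on the input at this output position is [7 / 9 / 6]. Elementwise product with the kernel and sum: 7·1 + 9·-2.

-11 -1 -8
-4 -6 0
-7 0 -11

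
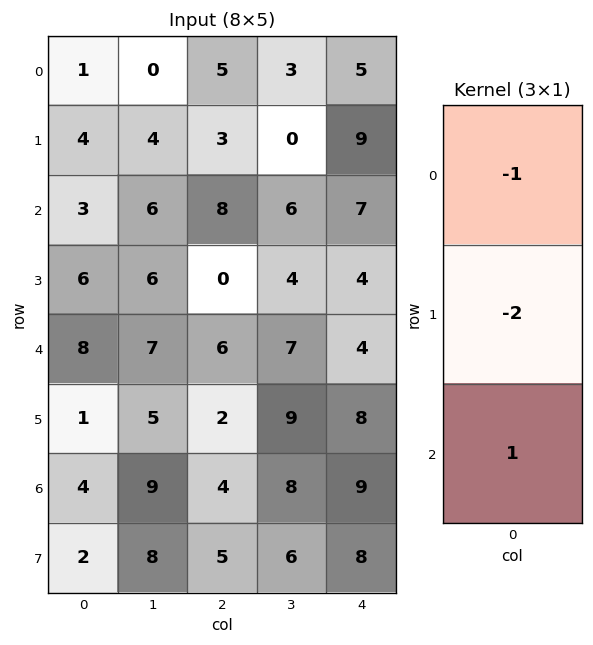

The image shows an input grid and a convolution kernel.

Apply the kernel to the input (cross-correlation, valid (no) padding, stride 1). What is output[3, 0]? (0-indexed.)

-21

The receptive field on the input at this output position is [6 / 8 / 1]. Elementwise product with the kernel and sum: 6·-1 + 8·-2 + 1·1.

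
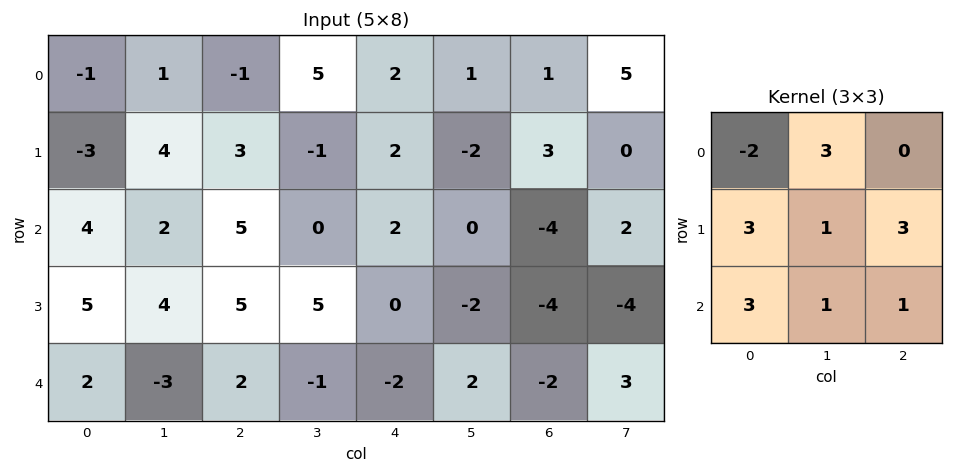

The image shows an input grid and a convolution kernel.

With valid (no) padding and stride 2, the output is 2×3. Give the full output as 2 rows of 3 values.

Output[0,0]: The receptive field on the input at this output position is [-1 1 -1 / -3 4 3 / 4 2 5]. Elementwise product with the kernel and sum: -1·-2 + 1·3 + -3·3 + 4·1 + 3·3 + 4·3 + 2·1 + 5·1.

28 48 14
37 13 -24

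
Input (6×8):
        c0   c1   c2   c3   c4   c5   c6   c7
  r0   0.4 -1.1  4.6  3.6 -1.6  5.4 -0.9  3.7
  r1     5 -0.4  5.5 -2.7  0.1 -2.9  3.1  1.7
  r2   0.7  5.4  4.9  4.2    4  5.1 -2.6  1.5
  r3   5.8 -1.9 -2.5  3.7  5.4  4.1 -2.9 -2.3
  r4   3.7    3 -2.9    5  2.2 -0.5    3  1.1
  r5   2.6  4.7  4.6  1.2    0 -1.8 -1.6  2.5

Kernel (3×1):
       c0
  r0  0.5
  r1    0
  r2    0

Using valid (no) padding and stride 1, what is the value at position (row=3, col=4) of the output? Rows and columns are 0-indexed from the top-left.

2.7

The receptive field on the input at this output position is [5.4 / 2.2 / 0]. Elementwise product with the kernel and sum: 5.4·0.5.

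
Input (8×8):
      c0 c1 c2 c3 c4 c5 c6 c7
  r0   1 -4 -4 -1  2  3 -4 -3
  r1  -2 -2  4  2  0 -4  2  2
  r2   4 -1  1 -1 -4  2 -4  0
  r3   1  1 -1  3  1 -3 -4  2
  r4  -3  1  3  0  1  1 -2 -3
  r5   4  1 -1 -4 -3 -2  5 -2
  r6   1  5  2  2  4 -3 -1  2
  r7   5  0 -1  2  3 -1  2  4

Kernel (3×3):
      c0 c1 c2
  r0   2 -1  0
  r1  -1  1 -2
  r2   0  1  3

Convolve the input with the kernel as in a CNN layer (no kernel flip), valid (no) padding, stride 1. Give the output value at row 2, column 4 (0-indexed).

The receptive field on the input at this output position is [-4 2 -4 / 1 -3 -4 / 1 1 -2]. Elementwise product with the kernel and sum: -4·2 + 2·-1 + 1·-1 + -3·1 + -4·-2 + 1·1 + -2·3.

-11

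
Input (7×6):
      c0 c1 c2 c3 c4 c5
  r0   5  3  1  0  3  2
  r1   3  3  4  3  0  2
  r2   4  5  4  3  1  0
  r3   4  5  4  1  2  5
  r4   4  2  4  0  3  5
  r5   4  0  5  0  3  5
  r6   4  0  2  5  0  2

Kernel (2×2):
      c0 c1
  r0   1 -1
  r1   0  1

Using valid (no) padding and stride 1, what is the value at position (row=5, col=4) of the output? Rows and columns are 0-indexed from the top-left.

0

The receptive field on the input at this output position is [3 5 / 0 2]. Elementwise product with the kernel and sum: 3·1 + 5·-1 + 2·1.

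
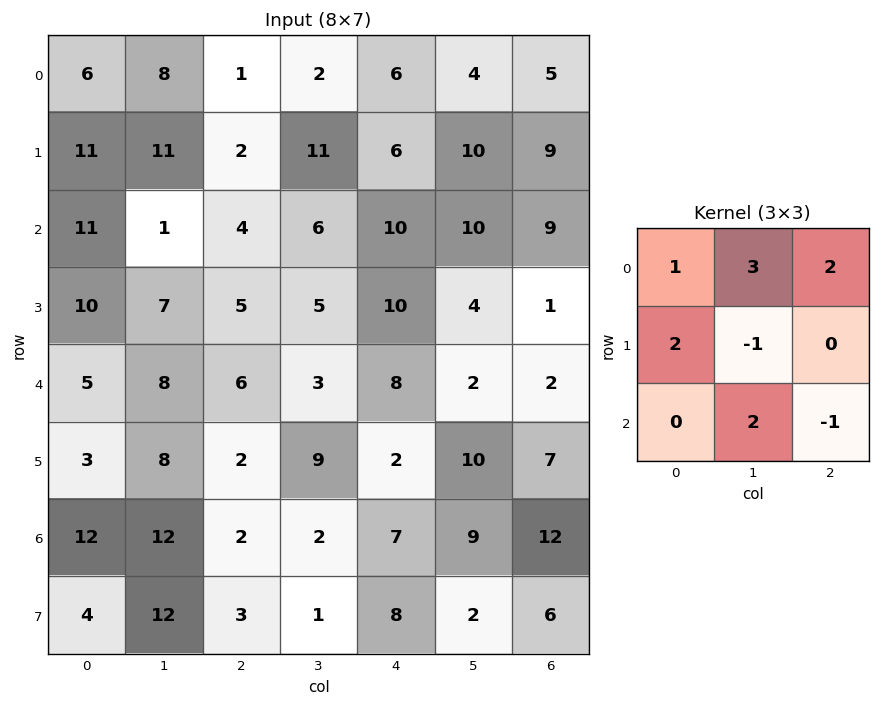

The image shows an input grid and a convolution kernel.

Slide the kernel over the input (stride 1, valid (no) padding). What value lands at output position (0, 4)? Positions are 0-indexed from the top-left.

The receptive field on the input at this output position is [6 4 5 / 6 10 9 / 10 10 9]. Elementwise product with the kernel and sum: 6·1 + 4·3 + 5·2 + 6·2 + 10·-1 + 10·2 + 9·-1.

41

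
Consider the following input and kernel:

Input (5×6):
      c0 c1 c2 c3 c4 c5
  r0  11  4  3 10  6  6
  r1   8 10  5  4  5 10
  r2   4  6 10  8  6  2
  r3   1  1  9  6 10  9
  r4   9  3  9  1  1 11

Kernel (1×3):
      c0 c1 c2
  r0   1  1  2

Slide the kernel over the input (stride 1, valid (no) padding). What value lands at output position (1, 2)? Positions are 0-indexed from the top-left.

19

The receptive field on the input at this output position is [5 4 5]. Elementwise product with the kernel and sum: 5·1 + 4·1 + 5·2.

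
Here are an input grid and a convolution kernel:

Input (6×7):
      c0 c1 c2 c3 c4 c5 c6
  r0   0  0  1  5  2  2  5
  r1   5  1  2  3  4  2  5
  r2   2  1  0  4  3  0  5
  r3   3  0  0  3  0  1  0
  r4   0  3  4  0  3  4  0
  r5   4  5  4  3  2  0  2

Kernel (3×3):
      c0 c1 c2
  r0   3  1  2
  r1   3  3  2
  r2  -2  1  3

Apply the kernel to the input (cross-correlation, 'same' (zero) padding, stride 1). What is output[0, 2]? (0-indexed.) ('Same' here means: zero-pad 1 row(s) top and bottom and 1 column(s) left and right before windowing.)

22

The receptive field on the zero-padded input at this output position is [0 0 0 / 0 1 5 / 1 2 3]. Elementwise product with the kernel and sum: 0·3 + 0·1 + 0·2 + 0·3 + 1·3 + 5·2 + 1·-2 + 2·1 + 3·3.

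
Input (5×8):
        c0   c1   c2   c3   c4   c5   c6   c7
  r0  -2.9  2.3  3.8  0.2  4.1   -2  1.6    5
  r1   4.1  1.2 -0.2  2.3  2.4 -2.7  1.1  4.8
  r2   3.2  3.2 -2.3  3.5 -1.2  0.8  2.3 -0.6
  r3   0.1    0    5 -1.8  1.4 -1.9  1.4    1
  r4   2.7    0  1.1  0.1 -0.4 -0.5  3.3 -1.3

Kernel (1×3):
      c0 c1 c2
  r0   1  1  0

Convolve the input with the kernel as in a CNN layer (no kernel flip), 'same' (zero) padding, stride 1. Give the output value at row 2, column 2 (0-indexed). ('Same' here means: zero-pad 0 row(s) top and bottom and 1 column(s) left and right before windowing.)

The receptive field on the zero-padded input at this output position is [3.2 -2.3 3.5]. Elementwise product with the kernel and sum: 3.2·1 + -2.3·1.

0.9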